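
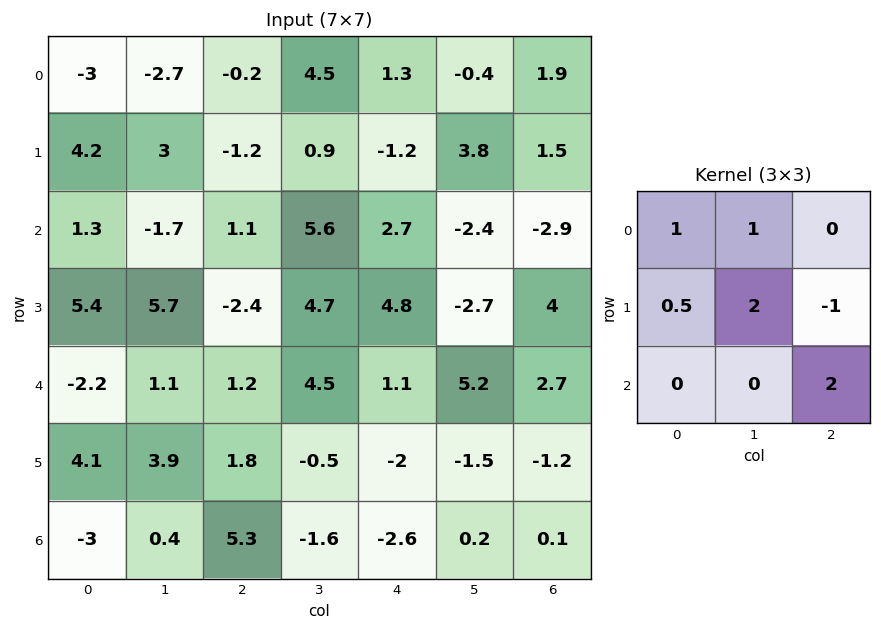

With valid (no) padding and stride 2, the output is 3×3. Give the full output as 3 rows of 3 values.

Output[0,0]: The receptive field on the input at this output position is [-3 -2.7 -0.2 / 4.2 3 -1.2 / 1.3 -1.7 1.1]. Elementwise product with the kernel and sum: -3·1 + -2.7·1 + 4.2·0.5 + 3·2 + -1.2·-1 + 1.1·2.

5.8 12.1 0.6
18.5 12.3 -1.3
17.55 2.4 3.7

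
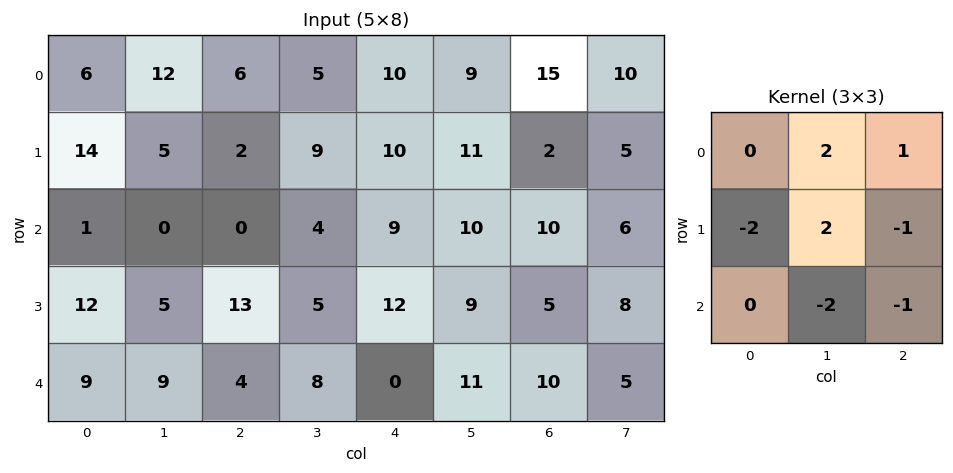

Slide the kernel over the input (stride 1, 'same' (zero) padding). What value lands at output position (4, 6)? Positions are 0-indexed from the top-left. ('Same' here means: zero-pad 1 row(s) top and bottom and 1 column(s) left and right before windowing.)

The receptive field on the zero-padded input at this output position is [9 5 8 / 11 10 5 / 0 0 0]. Elementwise product with the kernel and sum: 5·2 + 8·1 + 11·-2 + 10·2 + 5·-1 + 0·-2 + 0·-1.

11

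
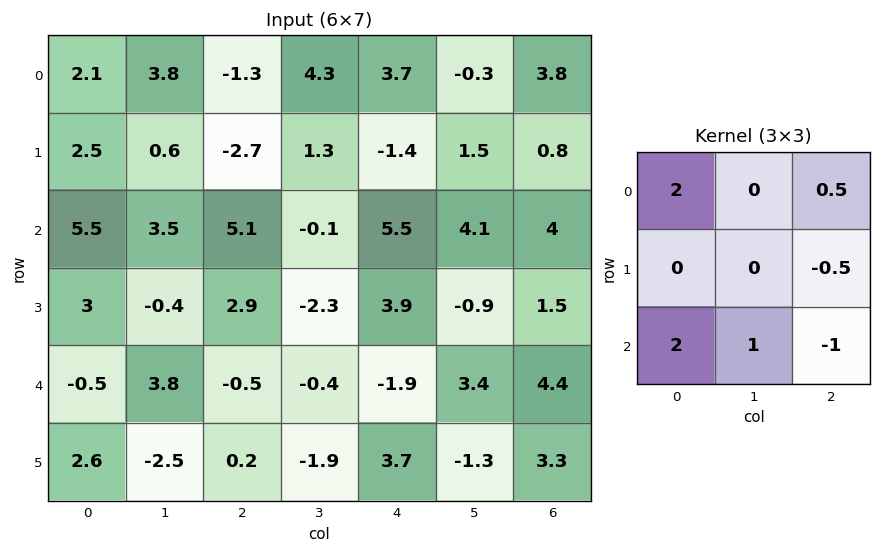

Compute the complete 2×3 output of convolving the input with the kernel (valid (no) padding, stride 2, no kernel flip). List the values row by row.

14.3 4.55 20
15.4 11.5 7.45

Output[0,0]: The receptive field on the input at this output position is [2.1 3.8 -1.3 / 2.5 0.6 -2.7 / 5.5 3.5 5.1]. Elementwise product with the kernel and sum: 2.1·2 + -1.3·0.5 + -2.7·-0.5 + 5.5·2 + 3.5·1 + 5.1·-1.
Output[0,1]: The receptive field on the input at this output position is [-1.3 4.3 3.7 / -2.7 1.3 -1.4 / 5.1 -0.1 5.5]. Elementwise product with the kernel and sum: -1.3·2 + 3.7·0.5 + -1.4·-0.5 + 5.1·2 + -0.1·1 + 5.5·-1.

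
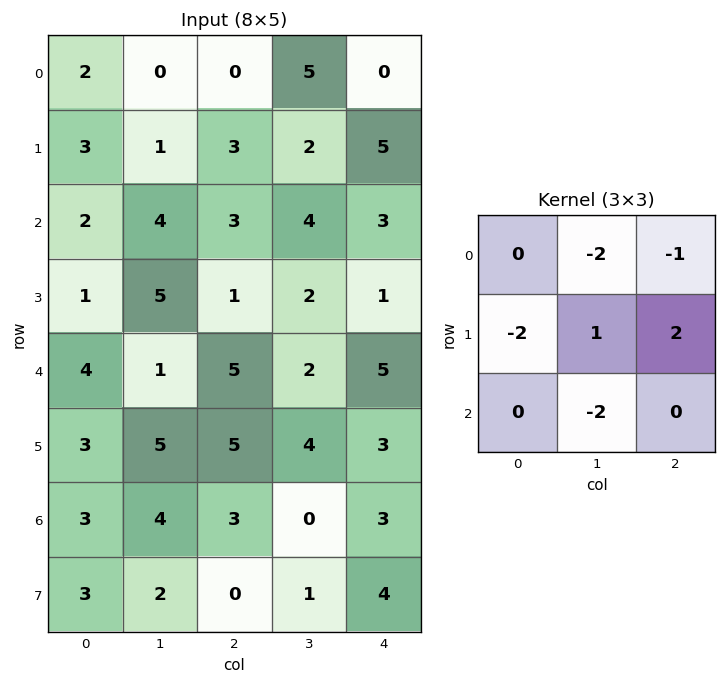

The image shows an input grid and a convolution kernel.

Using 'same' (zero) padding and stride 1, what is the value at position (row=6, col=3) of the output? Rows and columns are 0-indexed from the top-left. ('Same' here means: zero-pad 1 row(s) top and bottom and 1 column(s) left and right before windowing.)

-13

The receptive field on the zero-padded input at this output position is [5 4 3 / 3 0 3 / 0 1 4]. Elementwise product with the kernel and sum: 4·-2 + 3·-1 + 3·-2 + 0·1 + 3·2 + 1·-2.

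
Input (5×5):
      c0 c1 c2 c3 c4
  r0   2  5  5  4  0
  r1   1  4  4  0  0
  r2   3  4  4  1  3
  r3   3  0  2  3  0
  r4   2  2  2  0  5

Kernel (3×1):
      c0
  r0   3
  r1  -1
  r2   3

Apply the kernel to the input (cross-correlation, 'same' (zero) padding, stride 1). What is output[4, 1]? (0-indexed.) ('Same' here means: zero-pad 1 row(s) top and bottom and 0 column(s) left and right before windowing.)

-2

The receptive field on the zero-padded input at this output position is [0 / 2 / 0]. Elementwise product with the kernel and sum: 0·3 + 2·-1 + 0·3.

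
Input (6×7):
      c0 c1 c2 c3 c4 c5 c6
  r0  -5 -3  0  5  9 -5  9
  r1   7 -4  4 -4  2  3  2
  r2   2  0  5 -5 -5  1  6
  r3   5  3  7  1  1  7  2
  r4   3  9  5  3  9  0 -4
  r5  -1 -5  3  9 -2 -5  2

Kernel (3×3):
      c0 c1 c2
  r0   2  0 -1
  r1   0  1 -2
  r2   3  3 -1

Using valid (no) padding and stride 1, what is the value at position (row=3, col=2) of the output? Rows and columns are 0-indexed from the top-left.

The receptive field on the input at this output position is [7 1 1 / 5 3 9 / 3 9 -2]. Elementwise product with the kernel and sum: 7·2 + 1·-1 + 3·1 + 9·-2 + 3·3 + 9·3 + -2·-1.

36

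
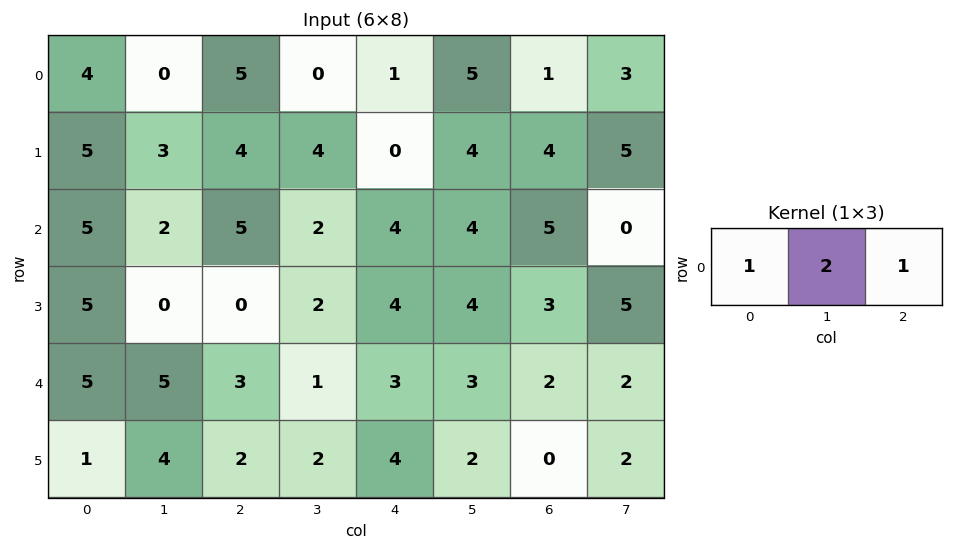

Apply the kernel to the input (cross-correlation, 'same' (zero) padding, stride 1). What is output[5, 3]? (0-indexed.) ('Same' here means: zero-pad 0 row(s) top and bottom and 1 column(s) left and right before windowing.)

The receptive field on the zero-padded input at this output position is [2 2 4]. Elementwise product with the kernel and sum: 2·1 + 2·2 + 4·1.

10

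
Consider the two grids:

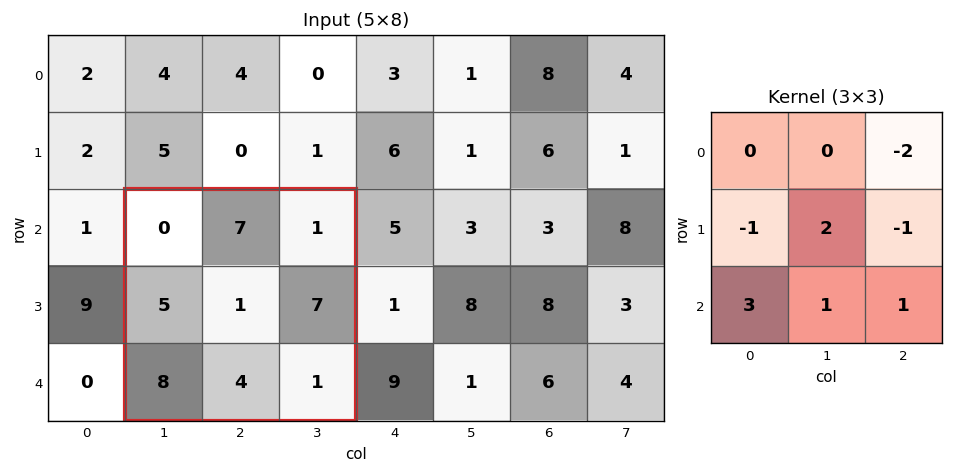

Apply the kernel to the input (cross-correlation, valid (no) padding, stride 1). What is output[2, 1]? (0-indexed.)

The receptive field on the input at this output position is [0 7 1 / 5 1 7 / 8 4 1]. Elementwise product with the kernel and sum: 1·-2 + 5·-1 + 1·2 + 7·-1 + 8·3 + 4·1 + 1·1.

17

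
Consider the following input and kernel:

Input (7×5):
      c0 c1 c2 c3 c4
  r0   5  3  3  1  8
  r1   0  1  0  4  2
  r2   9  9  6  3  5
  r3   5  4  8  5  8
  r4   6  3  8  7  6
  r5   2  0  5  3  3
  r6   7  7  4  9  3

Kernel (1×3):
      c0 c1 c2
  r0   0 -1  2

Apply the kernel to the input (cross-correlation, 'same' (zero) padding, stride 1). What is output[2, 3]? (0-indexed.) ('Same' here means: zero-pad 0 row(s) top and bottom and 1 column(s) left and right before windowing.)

The receptive field on the zero-padded input at this output position is [6 3 5]. Elementwise product with the kernel and sum: 3·-1 + 5·2.

7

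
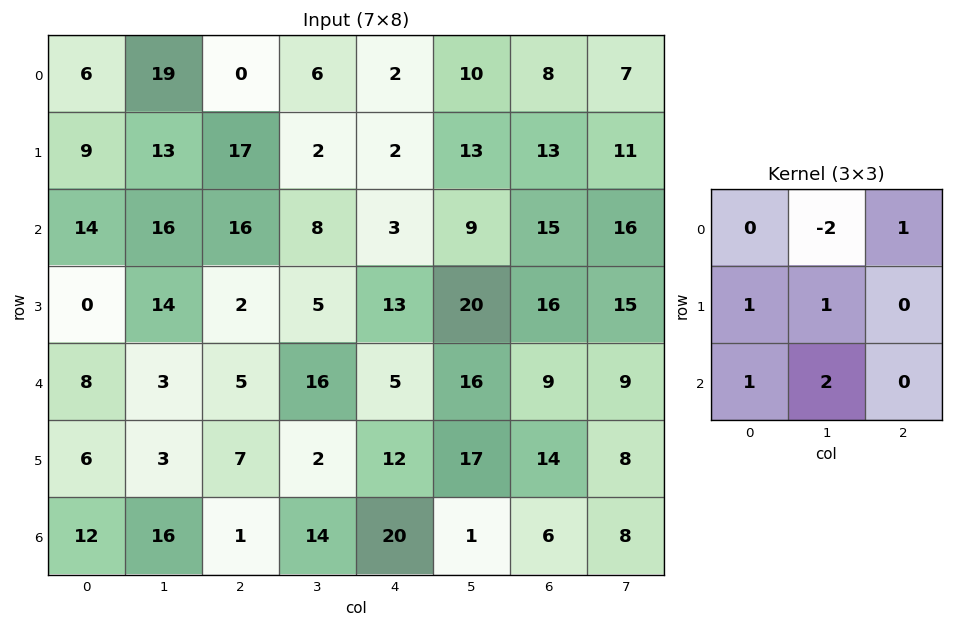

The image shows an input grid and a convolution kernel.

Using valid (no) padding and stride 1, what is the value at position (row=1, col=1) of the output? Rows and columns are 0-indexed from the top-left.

The receptive field on the input at this output position is [13 17 2 / 16 16 8 / 14 2 5]. Elementwise product with the kernel and sum: 17·-2 + 2·1 + 16·1 + 16·1 + 14·1 + 2·2.

18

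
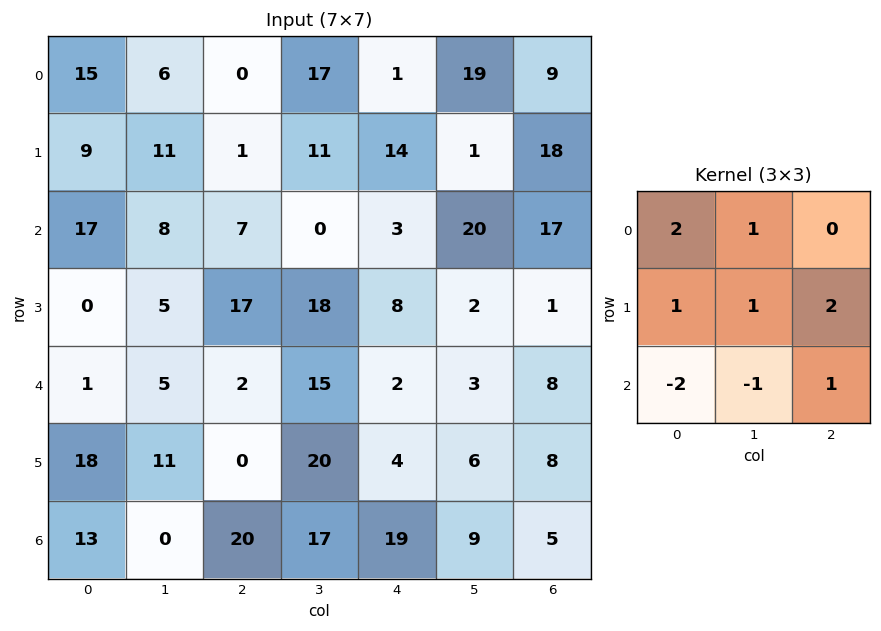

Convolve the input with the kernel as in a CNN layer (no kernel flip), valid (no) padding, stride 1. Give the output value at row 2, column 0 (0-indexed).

The receptive field on the input at this output position is [17 8 7 / 0 5 17 / 1 5 2]. Elementwise product with the kernel and sum: 17·2 + 8·1 + 0·1 + 5·1 + 17·2 + 1·-2 + 5·-1 + 2·1.

76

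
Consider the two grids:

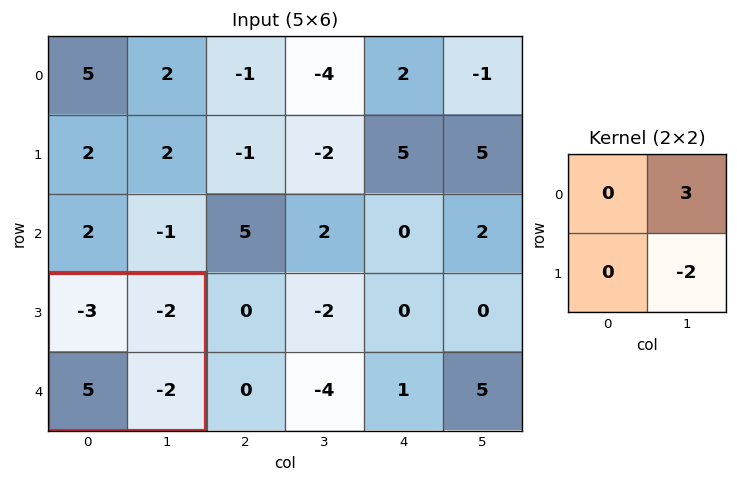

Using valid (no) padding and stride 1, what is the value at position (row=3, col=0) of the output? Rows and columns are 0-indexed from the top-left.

-2

The receptive field on the input at this output position is [-3 -2 / 5 -2]. Elementwise product with the kernel and sum: -2·3 + -2·-2.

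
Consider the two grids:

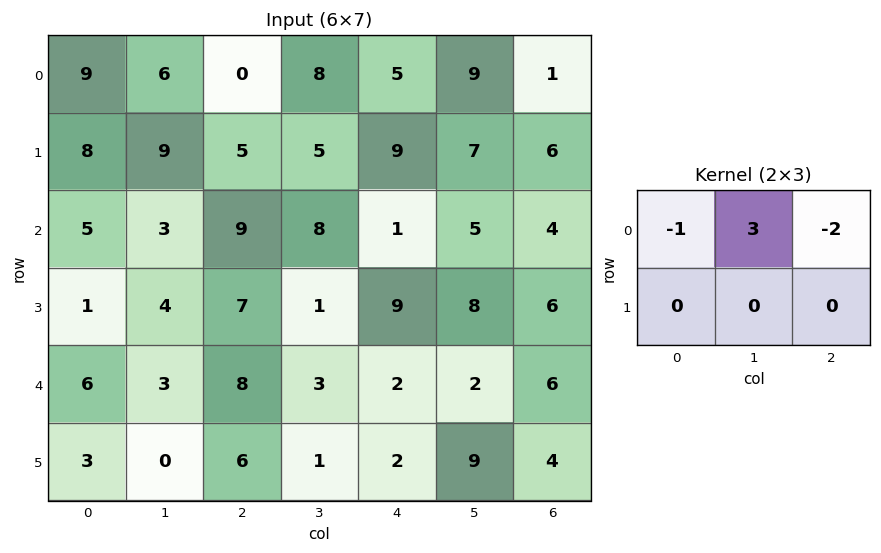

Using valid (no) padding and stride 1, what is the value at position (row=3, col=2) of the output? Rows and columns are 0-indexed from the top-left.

-22

The receptive field on the input at this output position is [7 1 9 / 8 3 2]. Elementwise product with the kernel and sum: 7·-1 + 1·3 + 9·-2.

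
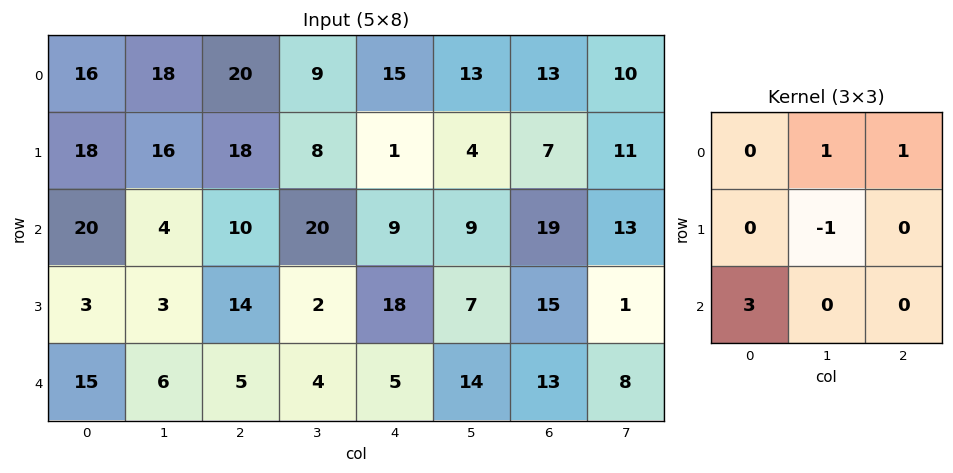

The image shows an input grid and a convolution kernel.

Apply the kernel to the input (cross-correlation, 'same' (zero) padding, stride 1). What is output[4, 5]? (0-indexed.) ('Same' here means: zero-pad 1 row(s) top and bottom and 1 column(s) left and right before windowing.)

8

The receptive field on the zero-padded input at this output position is [18 7 15 / 5 14 13 / 0 0 0]. Elementwise product with the kernel and sum: 7·1 + 15·1 + 14·-1 + 0·3.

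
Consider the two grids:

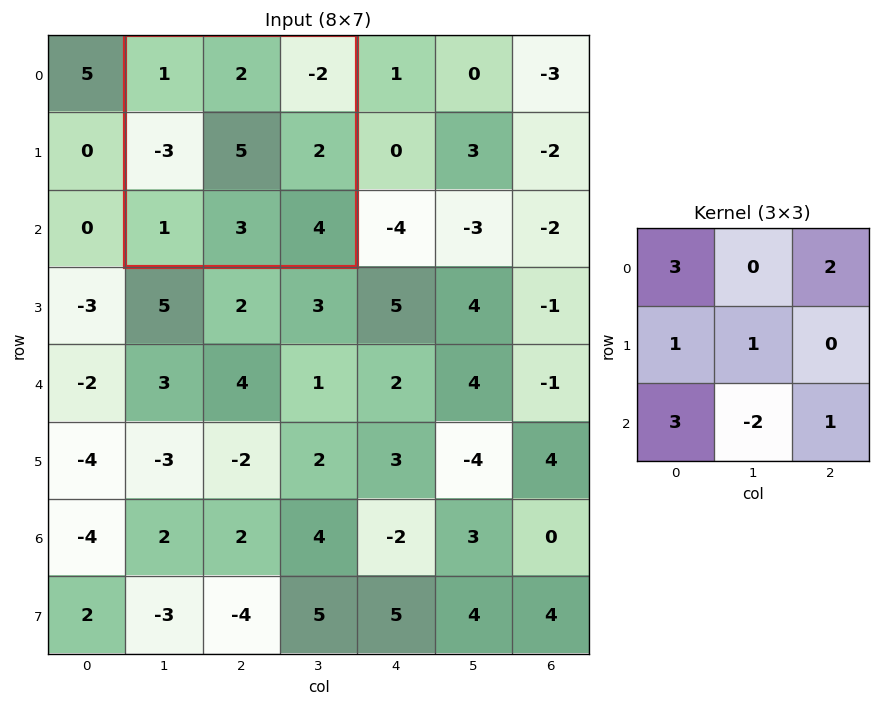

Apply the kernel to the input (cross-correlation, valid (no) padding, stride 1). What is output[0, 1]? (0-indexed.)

The receptive field on the input at this output position is [1 2 -2 / -3 5 2 / 1 3 4]. Elementwise product with the kernel and sum: 1·3 + -2·2 + -3·1 + 5·1 + 1·3 + 3·-2 + 4·1.

2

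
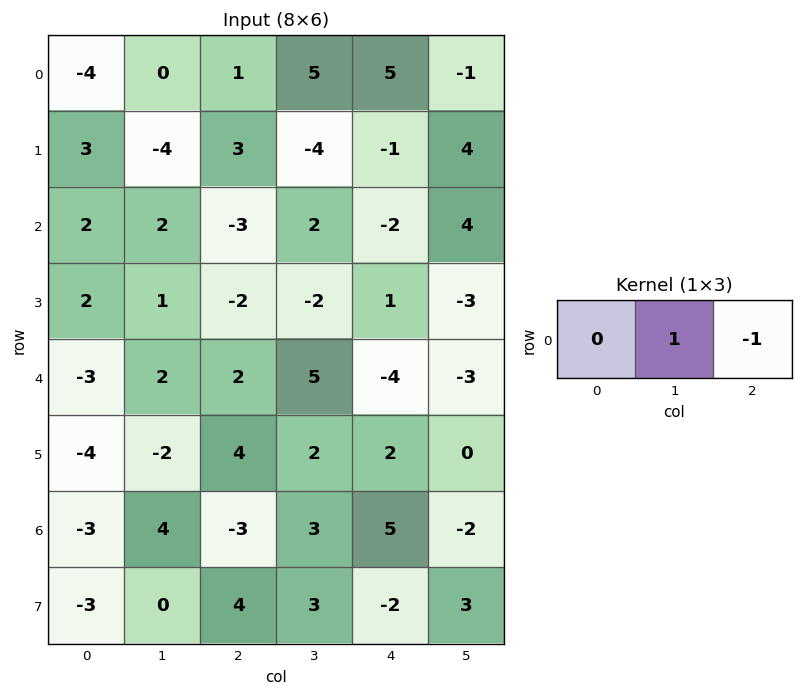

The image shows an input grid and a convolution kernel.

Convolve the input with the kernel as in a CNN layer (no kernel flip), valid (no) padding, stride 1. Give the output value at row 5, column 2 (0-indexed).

0

The receptive field on the input at this output position is [4 2 2]. Elementwise product with the kernel and sum: 2·1 + 2·-1.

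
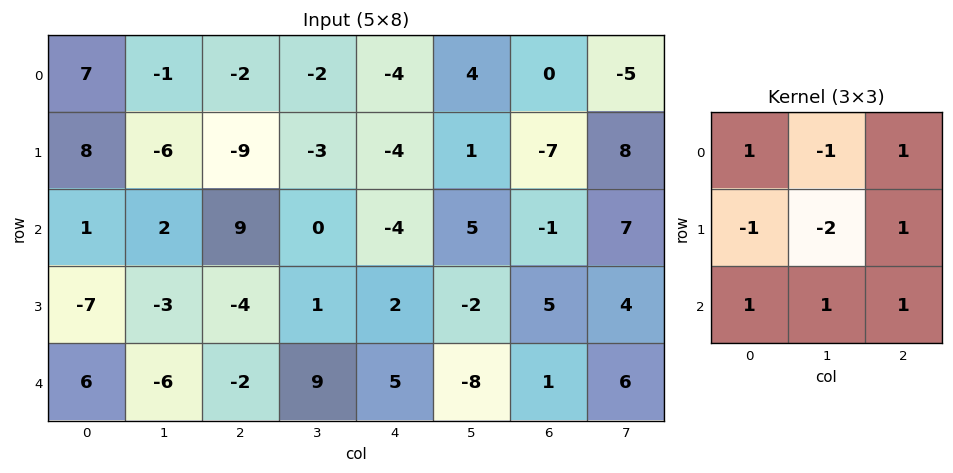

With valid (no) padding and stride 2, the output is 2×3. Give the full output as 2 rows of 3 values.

13 12 -13
15 21 -5

Output[0,0]: The receptive field on the input at this output position is [7 -1 -2 / 8 -6 -9 / 1 2 9]. Elementwise product with the kernel and sum: 7·1 + -1·-1 + -2·1 + 8·-1 + -6·-2 + -9·1 + 1·1 + 2·1 + 9·1.
Output[0,1]: The receptive field on the input at this output position is [-2 -2 -4 / -9 -3 -4 / 9 0 -4]. Elementwise product with the kernel and sum: -2·1 + -2·-1 + -4·1 + -9·-1 + -3·-2 + -4·1 + 9·1 + 0·1 + -4·1.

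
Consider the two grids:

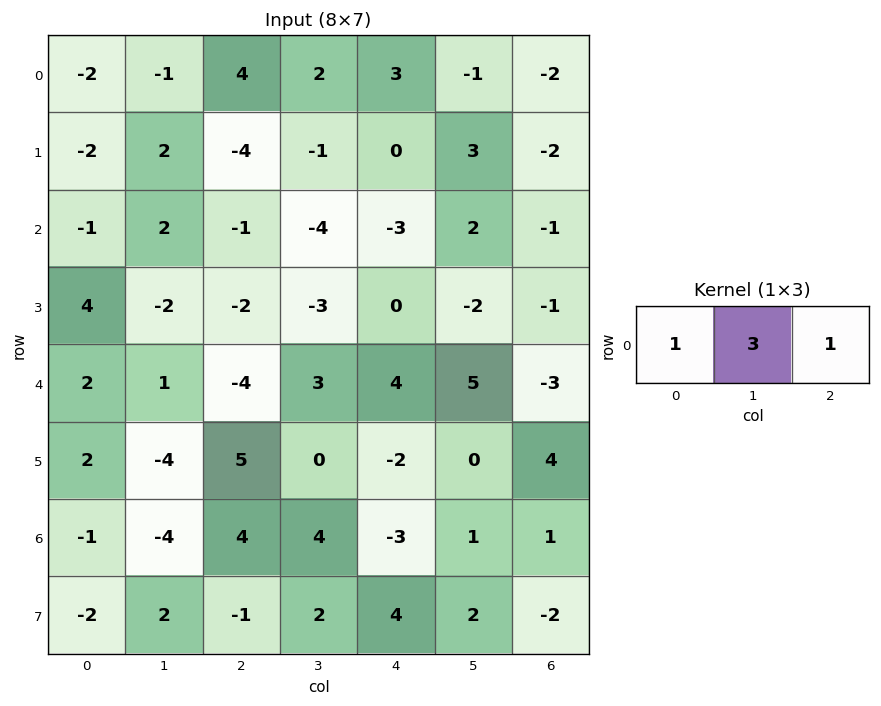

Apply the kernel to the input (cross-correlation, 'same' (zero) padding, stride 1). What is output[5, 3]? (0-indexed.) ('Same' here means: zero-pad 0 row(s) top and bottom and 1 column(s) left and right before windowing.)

3

The receptive field on the zero-padded input at this output position is [5 0 -2]. Elementwise product with the kernel and sum: 5·1 + 0·3 + -2·1.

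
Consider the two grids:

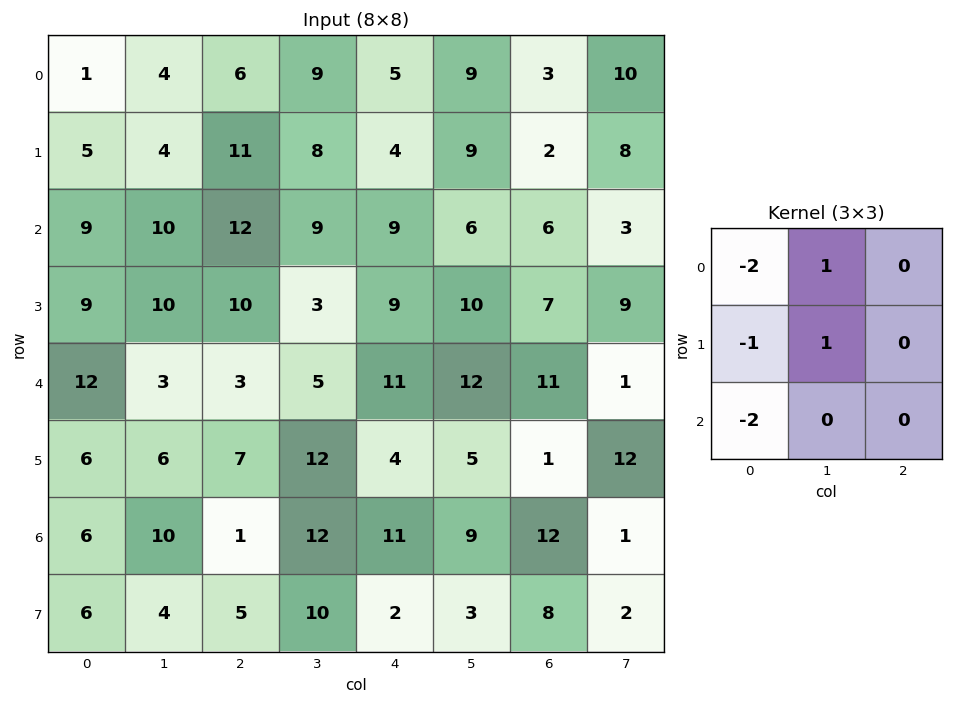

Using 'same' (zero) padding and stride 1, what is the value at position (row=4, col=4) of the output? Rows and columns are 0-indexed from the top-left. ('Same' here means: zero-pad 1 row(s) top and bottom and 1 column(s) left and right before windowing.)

-15

The receptive field on the zero-padded input at this output position is [3 9 10 / 5 11 12 / 12 4 5]. Elementwise product with the kernel and sum: 3·-2 + 9·1 + 5·-1 + 11·1 + 12·-2.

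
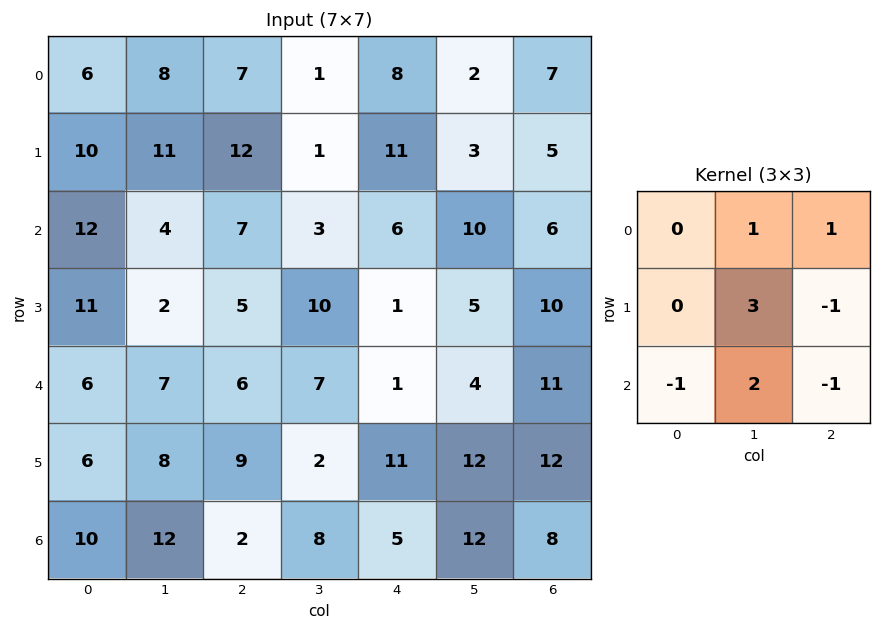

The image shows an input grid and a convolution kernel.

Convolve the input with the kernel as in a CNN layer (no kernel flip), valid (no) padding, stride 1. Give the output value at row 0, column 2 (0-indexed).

-6

The receptive field on the input at this output position is [7 1 8 / 12 1 11 / 7 3 6]. Elementwise product with the kernel and sum: 1·1 + 8·1 + 1·3 + 11·-1 + 7·-1 + 3·2 + 6·-1.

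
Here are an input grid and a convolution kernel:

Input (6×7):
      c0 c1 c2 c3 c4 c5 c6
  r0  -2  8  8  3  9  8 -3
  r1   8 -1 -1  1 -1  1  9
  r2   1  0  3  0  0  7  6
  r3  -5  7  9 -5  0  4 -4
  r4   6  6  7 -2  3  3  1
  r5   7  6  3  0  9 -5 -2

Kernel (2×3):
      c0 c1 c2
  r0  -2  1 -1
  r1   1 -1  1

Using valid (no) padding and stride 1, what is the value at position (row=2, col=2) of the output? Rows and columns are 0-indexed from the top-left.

The receptive field on the input at this output position is [3 0 0 / 9 -5 0]. Elementwise product with the kernel and sum: 3·-2 + 0·1 + 0·-1 + 9·1 + -5·-1 + 0·1.

8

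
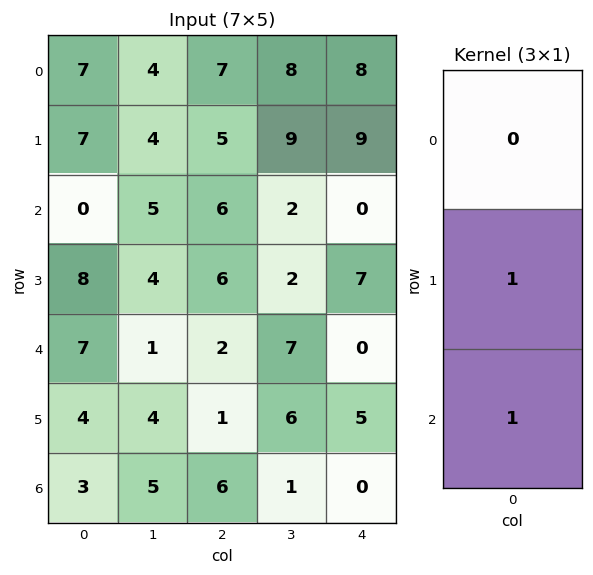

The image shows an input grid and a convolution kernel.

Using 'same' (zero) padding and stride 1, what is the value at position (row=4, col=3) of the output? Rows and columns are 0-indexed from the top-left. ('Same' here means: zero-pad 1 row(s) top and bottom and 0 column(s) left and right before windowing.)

13

The receptive field on the zero-padded input at this output position is [2 / 7 / 6]. Elementwise product with the kernel and sum: 7·1 + 6·1.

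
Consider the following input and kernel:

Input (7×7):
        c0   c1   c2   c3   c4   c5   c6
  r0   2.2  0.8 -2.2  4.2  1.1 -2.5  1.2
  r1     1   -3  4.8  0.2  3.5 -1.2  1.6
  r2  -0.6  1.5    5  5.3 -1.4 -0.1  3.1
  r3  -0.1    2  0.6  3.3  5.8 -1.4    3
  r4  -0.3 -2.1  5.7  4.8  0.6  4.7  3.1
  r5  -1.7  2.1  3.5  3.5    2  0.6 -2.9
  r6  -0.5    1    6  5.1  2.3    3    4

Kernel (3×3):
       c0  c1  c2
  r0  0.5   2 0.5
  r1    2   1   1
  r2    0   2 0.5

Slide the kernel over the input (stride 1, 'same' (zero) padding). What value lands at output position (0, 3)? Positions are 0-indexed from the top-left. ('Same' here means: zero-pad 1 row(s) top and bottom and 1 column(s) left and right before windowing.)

3.05

The receptive field on the zero-padded input at this output position is [0 0 0 / -2.2 4.2 1.1 / 4.8 0.2 3.5]. Elementwise product with the kernel and sum: 0·0.5 + 0·2 + 0·0.5 + -2.2·2 + 4.2·1 + 1.1·1 + 0.2·2 + 3.5·0.5.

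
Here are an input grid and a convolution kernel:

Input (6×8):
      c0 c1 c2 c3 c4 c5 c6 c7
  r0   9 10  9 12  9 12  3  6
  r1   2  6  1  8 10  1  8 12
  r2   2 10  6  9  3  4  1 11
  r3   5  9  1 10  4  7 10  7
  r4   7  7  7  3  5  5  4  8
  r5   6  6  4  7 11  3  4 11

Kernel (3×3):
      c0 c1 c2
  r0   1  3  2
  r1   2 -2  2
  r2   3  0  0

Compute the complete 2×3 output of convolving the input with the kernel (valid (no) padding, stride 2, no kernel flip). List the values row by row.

57 87 94
59 50 46

Output[0,0]: The receptive field on the input at this output position is [9 10 9 / 2 6 1 / 2 10 6]. Elementwise product with the kernel and sum: 9·1 + 10·3 + 9·2 + 2·2 + 6·-2 + 1·2 + 2·3.
Output[0,1]: The receptive field on the input at this output position is [9 12 9 / 1 8 10 / 6 9 3]. Elementwise product with the kernel and sum: 9·1 + 12·3 + 9·2 + 1·2 + 8·-2 + 10·2 + 6·3.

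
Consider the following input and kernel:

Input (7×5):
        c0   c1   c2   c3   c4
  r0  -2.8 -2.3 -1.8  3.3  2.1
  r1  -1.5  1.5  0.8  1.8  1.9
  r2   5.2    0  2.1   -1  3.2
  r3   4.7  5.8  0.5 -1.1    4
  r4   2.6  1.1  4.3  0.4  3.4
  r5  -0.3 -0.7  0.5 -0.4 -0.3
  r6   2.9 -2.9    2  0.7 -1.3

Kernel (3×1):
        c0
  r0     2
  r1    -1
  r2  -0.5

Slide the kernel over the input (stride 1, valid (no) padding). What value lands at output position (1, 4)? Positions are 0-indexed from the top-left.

The receptive field on the input at this output position is [1.9 / 3.2 / 4]. Elementwise product with the kernel and sum: 1.9·2 + 3.2·-1 + 4·-0.5.

-1.4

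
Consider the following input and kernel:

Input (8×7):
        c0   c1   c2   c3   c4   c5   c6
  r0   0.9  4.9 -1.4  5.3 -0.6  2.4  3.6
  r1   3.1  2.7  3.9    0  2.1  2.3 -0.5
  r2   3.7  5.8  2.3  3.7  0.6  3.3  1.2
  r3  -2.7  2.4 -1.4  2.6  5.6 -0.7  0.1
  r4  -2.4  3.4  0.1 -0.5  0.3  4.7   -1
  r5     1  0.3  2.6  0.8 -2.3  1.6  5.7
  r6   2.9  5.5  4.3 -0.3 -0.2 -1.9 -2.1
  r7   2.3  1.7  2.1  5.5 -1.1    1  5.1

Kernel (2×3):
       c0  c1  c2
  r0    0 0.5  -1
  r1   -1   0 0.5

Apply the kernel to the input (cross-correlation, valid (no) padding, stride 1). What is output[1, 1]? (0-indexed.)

The receptive field on the input at this output position is [2.7 3.9 0 / 5.8 2.3 3.7]. Elementwise product with the kernel and sum: 3.9·0.5 + 0·-1 + 5.8·-1 + 3.7·0.5.

-2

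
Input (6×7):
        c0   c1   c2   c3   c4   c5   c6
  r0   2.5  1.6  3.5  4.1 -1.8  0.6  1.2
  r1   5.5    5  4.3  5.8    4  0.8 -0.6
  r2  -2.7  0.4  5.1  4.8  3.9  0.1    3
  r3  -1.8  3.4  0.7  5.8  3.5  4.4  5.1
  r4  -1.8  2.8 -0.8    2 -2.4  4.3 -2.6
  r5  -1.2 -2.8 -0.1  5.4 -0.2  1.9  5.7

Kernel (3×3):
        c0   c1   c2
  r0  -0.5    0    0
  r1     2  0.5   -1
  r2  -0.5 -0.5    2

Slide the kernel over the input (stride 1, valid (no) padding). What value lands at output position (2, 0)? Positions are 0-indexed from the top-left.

-3.35

The receptive field on the input at this output position is [-2.7 0.4 5.1 / -1.8 3.4 0.7 / -1.8 2.8 -0.8]. Elementwise product with the kernel and sum: -2.7·-0.5 + -1.8·2 + 3.4·0.5 + 0.7·-1 + -1.8·-0.5 + 2.8·-0.5 + -0.8·2.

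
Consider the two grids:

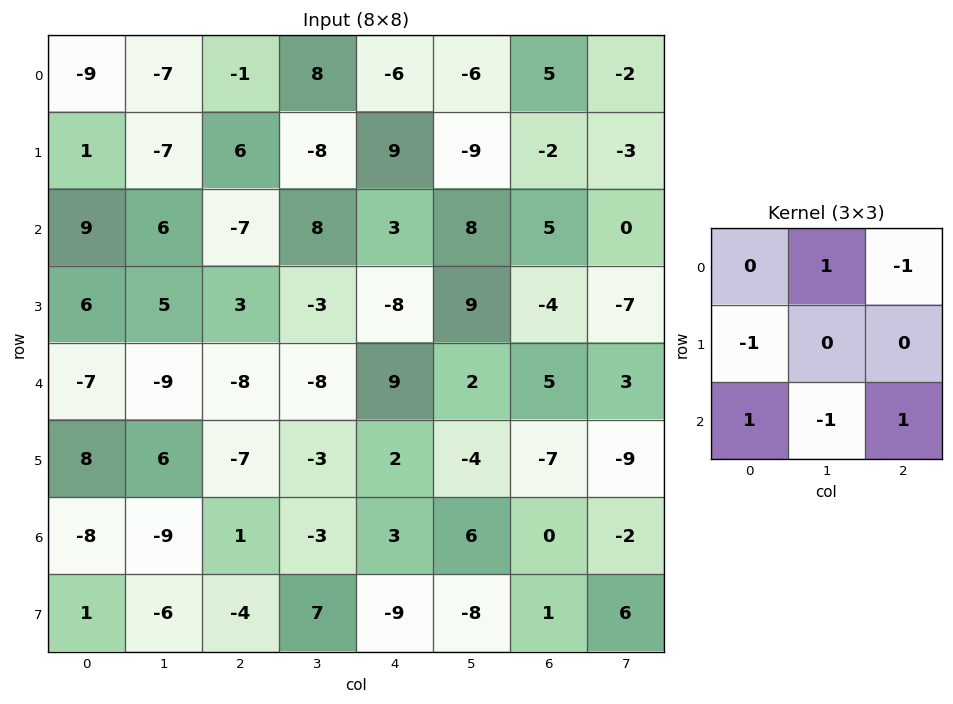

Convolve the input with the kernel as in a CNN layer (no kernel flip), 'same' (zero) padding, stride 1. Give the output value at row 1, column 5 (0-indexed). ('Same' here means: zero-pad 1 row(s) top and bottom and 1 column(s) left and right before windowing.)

-20

The receptive field on the zero-padded input at this output position is [-6 -6 5 / 9 -9 -2 / 3 8 5]. Elementwise product with the kernel and sum: -6·1 + 5·-1 + 9·-1 + 3·1 + 8·-1 + 5·1.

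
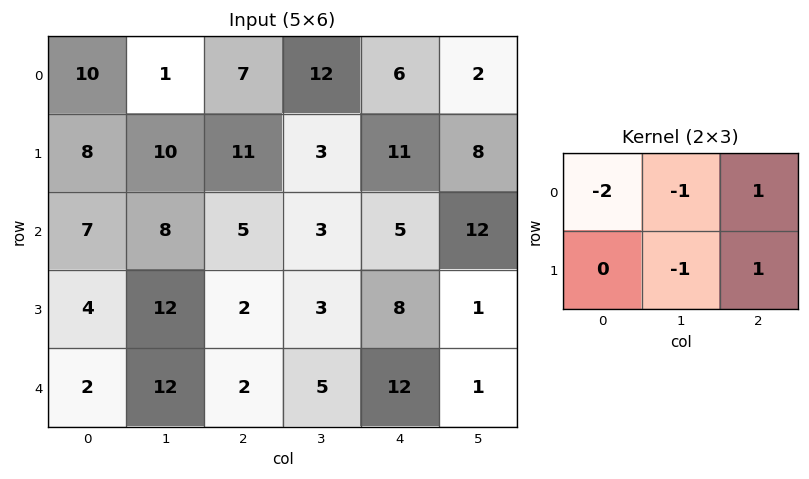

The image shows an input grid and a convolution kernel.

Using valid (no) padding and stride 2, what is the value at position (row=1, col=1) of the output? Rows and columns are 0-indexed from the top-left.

-3

The receptive field on the input at this output position is [5 3 5 / 2 3 8]. Elementwise product with the kernel and sum: 5·-2 + 3·-1 + 5·1 + 3·-1 + 8·1.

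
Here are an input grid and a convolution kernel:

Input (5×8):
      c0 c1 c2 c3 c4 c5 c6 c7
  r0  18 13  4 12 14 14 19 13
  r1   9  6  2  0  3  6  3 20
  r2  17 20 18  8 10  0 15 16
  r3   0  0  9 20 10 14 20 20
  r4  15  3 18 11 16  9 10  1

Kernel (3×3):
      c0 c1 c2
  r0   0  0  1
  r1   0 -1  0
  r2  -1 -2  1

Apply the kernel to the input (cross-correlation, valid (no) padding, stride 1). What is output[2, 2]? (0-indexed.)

The receptive field on the input at this output position is [18 8 10 / 9 20 10 / 18 11 16]. Elementwise product with the kernel and sum: 10·1 + 20·-1 + 18·-1 + 11·-2 + 16·1.

-34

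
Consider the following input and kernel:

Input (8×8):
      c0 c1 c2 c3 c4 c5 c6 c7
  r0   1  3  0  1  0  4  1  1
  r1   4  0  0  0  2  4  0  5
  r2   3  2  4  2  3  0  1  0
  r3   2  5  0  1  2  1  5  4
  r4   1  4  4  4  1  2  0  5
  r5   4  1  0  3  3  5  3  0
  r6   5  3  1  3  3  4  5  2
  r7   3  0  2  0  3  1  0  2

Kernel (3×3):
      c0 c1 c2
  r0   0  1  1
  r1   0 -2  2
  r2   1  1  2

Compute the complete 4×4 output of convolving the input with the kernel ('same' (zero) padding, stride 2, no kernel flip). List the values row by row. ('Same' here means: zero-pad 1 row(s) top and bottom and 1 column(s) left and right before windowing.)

8 2 18 14
14 3 5 17
19 8 21 27
4 9 15 2

Output[0,0]: The receptive field on the zero-padded input at this output position is [0 0 0 / 0 1 3 / 0 4 0]. Elementwise product with the kernel and sum: 0·1 + 0·1 + 1·-2 + 3·2 + 0·1 + 4·1 + 0·2.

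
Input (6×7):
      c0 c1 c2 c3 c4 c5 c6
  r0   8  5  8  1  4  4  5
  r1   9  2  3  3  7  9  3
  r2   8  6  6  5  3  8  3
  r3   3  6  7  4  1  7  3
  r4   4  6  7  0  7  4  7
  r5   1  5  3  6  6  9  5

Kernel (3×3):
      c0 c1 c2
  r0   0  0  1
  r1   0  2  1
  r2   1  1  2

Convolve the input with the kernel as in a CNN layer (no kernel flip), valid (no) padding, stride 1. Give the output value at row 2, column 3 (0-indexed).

32

The receptive field on the input at this output position is [5 3 8 / 4 1 7 / 0 7 4]. Elementwise product with the kernel and sum: 8·1 + 1·2 + 7·1 + 0·1 + 7·1 + 4·2.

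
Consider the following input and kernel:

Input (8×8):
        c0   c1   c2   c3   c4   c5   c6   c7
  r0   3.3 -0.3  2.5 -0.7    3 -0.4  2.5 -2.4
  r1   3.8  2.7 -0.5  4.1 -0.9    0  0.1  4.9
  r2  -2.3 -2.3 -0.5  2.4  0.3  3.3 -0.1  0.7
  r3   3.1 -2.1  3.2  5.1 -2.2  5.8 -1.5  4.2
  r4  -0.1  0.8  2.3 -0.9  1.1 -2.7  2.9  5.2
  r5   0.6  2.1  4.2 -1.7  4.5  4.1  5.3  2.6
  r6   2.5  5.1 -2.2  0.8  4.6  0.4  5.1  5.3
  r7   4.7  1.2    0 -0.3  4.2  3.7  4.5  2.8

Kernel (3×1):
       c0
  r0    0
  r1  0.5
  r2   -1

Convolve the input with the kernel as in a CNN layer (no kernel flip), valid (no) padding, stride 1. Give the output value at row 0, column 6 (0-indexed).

The receptive field on the input at this output position is [2.5 / 0.1 / -0.1]. Elementwise product with the kernel and sum: 0.1·0.5 + -0.1·-1.

0.15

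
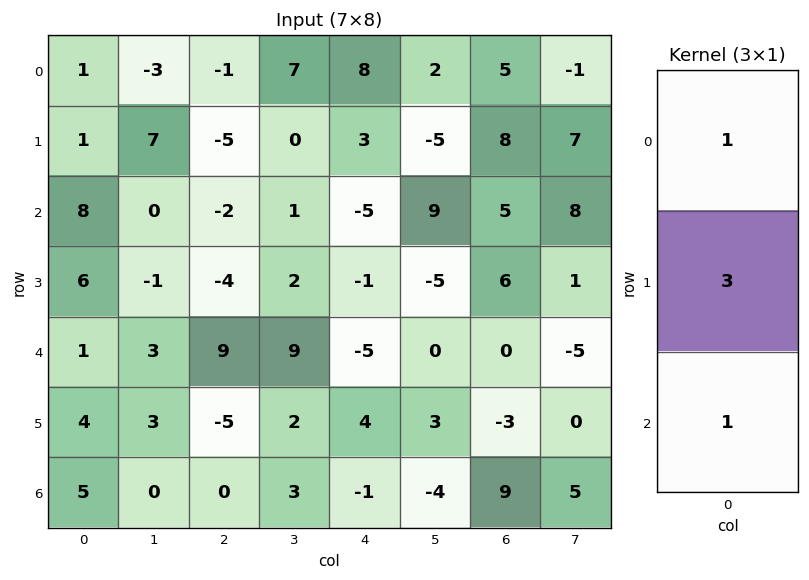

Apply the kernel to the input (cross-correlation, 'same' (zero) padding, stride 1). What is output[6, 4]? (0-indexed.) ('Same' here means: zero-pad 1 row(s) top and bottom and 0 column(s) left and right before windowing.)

1

The receptive field on the zero-padded input at this output position is [4 / -1 / 0]. Elementwise product with the kernel and sum: 4·1 + -1·3 + 0·1.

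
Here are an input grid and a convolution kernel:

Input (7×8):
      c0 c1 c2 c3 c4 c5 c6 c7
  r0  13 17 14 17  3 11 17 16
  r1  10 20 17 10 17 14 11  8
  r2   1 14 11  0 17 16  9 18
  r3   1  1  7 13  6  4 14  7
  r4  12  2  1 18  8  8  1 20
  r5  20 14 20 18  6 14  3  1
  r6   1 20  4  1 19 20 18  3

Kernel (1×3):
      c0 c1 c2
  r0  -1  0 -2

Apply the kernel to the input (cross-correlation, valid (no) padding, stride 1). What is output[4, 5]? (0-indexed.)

The receptive field on the input at this output position is [8 1 20]. Elementwise product with the kernel and sum: 8·-1 + 20·-2.

-48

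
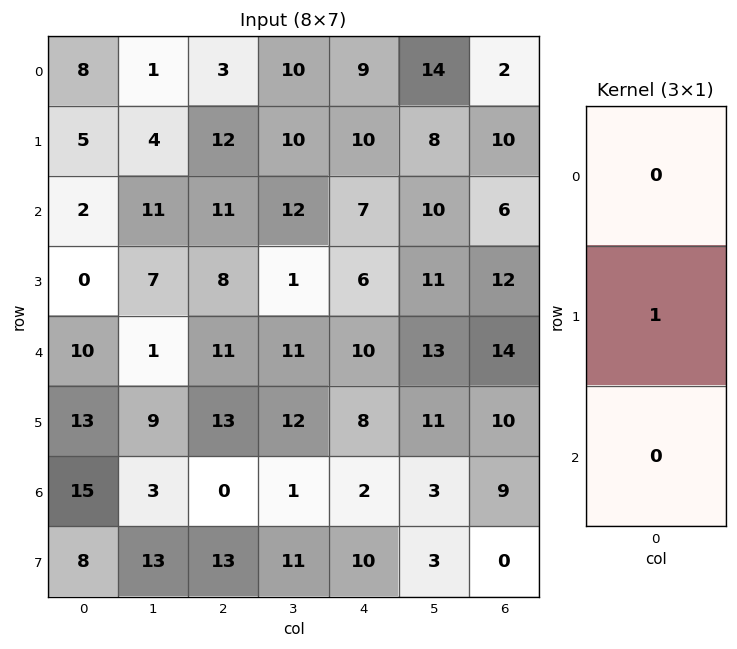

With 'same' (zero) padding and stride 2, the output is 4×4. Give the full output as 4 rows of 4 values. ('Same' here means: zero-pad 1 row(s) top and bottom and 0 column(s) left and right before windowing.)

Output[0,0]: The receptive field on the zero-padded input at this output position is [0 / 8 / 5]. Elementwise product with the kernel and sum: 8·1.
Output[0,1]: The receptive field on the zero-padded input at this output position is [0 / 3 / 12]. Elementwise product with the kernel and sum: 3·1.

8 3 9 2
2 11 7 6
10 11 10 14
15 0 2 9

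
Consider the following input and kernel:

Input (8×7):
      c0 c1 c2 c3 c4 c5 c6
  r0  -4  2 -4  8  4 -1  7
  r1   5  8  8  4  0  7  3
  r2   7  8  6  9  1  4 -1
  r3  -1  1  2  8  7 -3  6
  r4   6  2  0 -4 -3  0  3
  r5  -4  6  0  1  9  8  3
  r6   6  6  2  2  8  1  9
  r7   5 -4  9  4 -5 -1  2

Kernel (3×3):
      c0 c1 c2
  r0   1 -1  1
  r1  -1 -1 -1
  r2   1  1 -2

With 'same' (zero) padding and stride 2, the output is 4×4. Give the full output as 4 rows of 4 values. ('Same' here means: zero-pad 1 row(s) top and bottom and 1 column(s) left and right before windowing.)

-9 2 -21 4
-15 -32 18 4
-22 13 -1 -1
11 -6 -10 -4

Output[0,0]: The receptive field on the zero-padded input at this output position is [0 0 0 / 0 -4 2 / 0 5 8]. Elementwise product with the kernel and sum: 0·1 + 0·-1 + 0·1 + 0·-1 + -4·-1 + 2·-1 + 0·1 + 5·1 + 8·-2.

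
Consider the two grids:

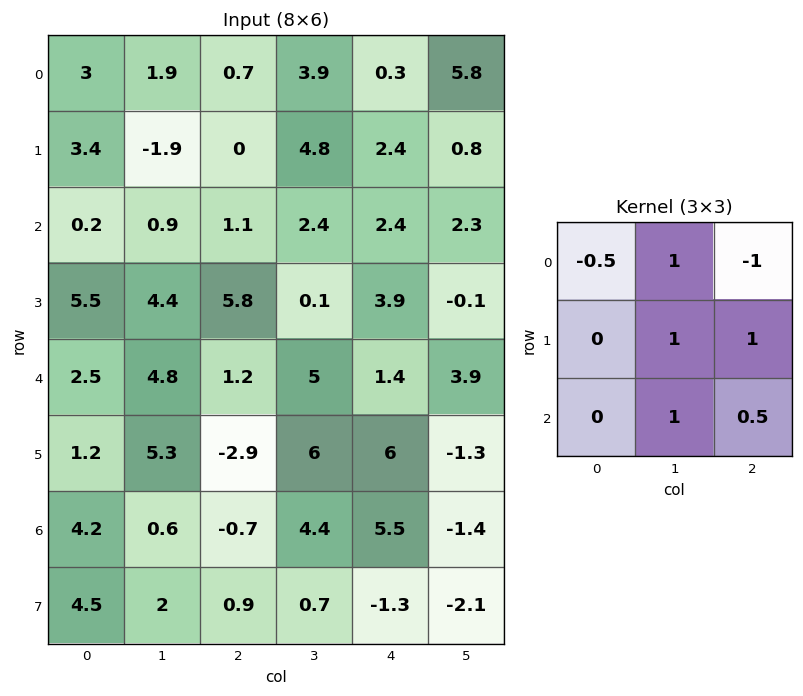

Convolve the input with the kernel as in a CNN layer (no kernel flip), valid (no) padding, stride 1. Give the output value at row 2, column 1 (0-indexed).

7.85

The receptive field on the input at this output position is [0.9 1.1 2.4 / 4.4 5.8 0.1 / 4.8 1.2 5]. Elementwise product with the kernel and sum: 0.9·-0.5 + 1.1·1 + 2.4·-1 + 5.8·1 + 0.1·1 + 1.2·1 + 5·0.5.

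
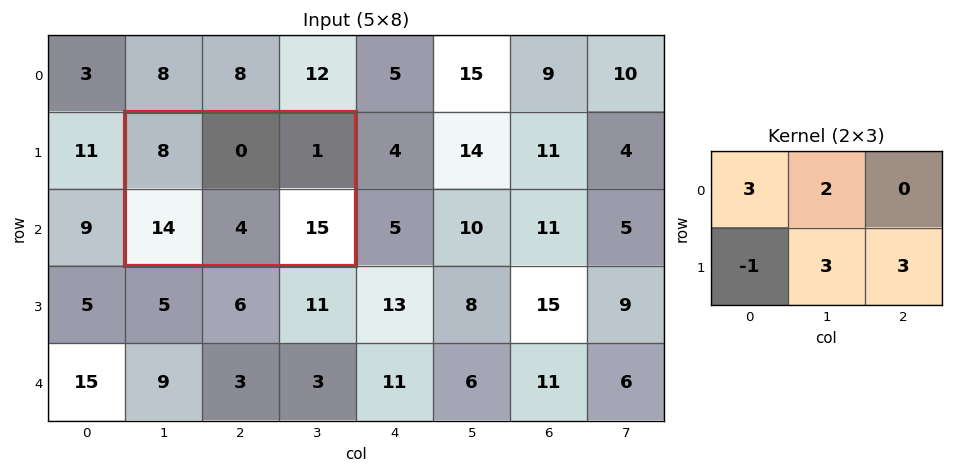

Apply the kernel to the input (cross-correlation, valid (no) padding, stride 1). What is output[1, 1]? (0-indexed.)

The receptive field on the input at this output position is [8 0 1 / 14 4 15]. Elementwise product with the kernel and sum: 8·3 + 0·2 + 14·-1 + 4·3 + 15·3.

67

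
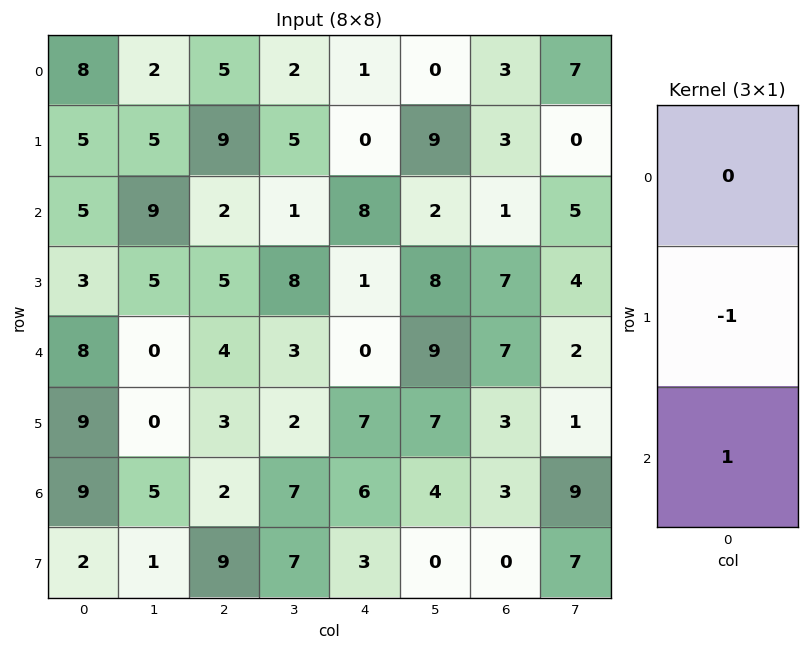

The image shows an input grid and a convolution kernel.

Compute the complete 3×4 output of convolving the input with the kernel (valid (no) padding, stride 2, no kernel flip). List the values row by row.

Output[0,0]: The receptive field on the input at this output position is [8 / 5 / 5]. Elementwise product with the kernel and sum: 5·-1 + 5·1.

0 -7 8 -2
5 -1 -1 0
0 -1 -1 0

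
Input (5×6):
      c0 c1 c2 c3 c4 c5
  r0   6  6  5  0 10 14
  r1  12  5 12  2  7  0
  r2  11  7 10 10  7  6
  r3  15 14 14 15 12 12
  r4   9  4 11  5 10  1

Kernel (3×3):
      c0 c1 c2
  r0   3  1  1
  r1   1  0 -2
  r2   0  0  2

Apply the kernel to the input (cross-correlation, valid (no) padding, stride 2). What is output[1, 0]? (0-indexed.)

The receptive field on the input at this output position is [11 7 10 / 15 14 14 / 9 4 11]. Elementwise product with the kernel and sum: 11·3 + 7·1 + 10·1 + 15·1 + 14·-2 + 11·2.

59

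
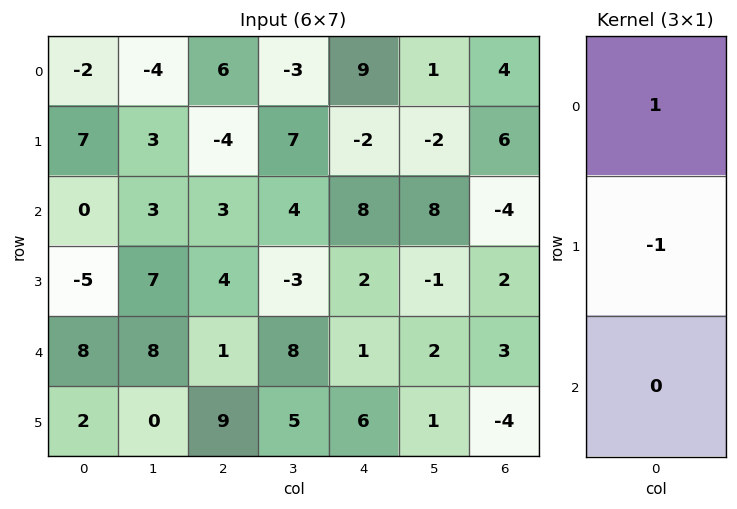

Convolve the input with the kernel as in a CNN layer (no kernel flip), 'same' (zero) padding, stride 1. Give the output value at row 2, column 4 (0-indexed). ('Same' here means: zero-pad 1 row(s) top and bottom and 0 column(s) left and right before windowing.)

The receptive field on the zero-padded input at this output position is [-2 / 8 / 2]. Elementwise product with the kernel and sum: -2·1 + 8·-1.

-10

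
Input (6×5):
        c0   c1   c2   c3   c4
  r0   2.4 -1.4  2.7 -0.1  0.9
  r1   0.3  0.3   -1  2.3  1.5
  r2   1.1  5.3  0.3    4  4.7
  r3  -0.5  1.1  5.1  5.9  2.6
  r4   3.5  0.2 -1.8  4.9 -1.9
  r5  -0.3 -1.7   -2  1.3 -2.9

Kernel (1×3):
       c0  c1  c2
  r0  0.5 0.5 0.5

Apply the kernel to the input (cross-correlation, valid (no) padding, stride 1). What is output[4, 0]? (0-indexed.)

0.95

The receptive field on the input at this output position is [3.5 0.2 -1.8]. Elementwise product with the kernel and sum: 3.5·0.5 + 0.2·0.5 + -1.8·0.5.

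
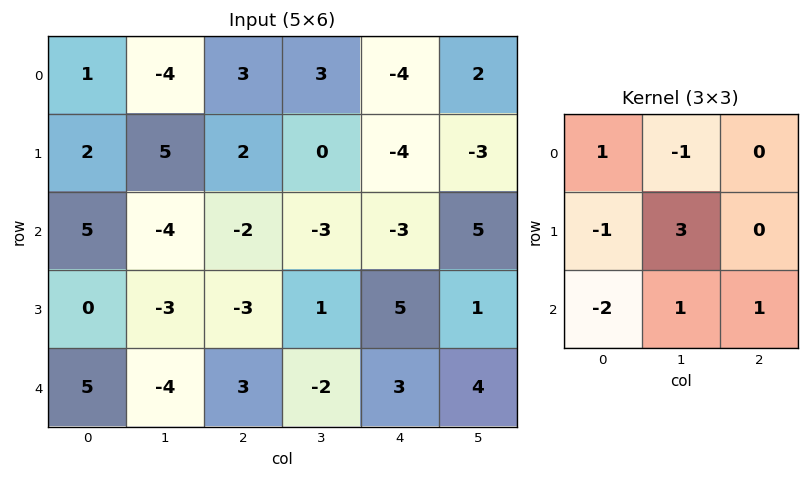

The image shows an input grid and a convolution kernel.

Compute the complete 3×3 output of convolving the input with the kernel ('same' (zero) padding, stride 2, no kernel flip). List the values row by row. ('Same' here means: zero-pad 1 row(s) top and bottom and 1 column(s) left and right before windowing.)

10 5 -22
10 5 2
15 13 7

Output[0,0]: The receptive field on the zero-padded input at this output position is [0 0 0 / 0 1 -4 / 0 2 5]. Elementwise product with the kernel and sum: 0·1 + 0·-1 + 0·-1 + 1·3 + 0·-2 + 2·1 + 5·1.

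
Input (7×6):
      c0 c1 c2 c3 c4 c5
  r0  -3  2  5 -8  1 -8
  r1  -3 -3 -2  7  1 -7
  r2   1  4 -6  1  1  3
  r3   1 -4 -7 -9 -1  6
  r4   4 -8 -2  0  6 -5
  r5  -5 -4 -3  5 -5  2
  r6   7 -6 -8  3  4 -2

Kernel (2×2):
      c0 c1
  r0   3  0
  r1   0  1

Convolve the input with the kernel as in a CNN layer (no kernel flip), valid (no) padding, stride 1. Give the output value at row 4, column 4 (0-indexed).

The receptive field on the input at this output position is [6 -5 / -5 2]. Elementwise product with the kernel and sum: 6·3 + 2·1.

20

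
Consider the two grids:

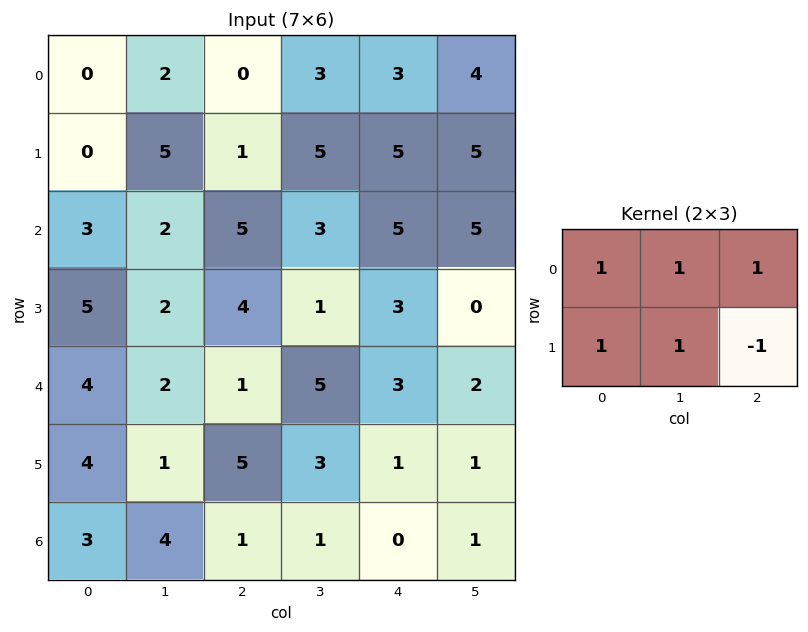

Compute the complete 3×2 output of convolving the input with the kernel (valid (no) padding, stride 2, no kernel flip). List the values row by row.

6 7
13 15
7 16

Output[0,0]: The receptive field on the input at this output position is [0 2 0 / 0 5 1]. Elementwise product with the kernel and sum: 0·1 + 2·1 + 0·1 + 0·1 + 5·1 + 1·-1.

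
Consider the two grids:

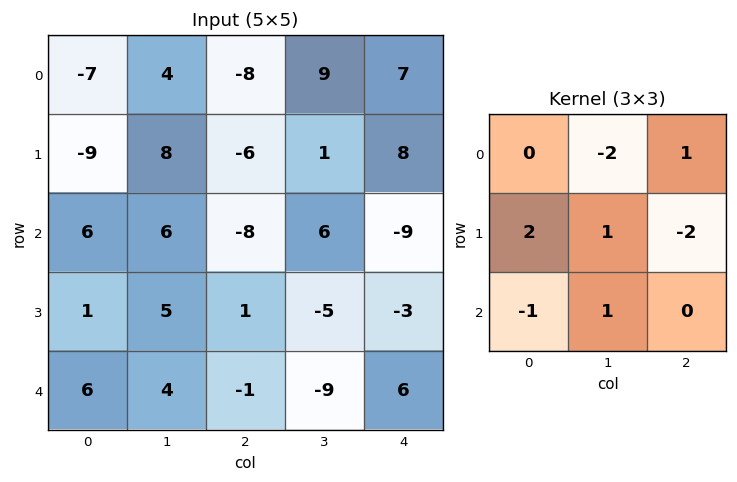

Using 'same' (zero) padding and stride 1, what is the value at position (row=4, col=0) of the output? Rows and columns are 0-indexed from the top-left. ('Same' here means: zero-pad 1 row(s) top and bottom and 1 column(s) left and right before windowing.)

1

The receptive field on the zero-padded input at this output position is [0 1 5 / 0 6 4 / 0 0 0]. Elementwise product with the kernel and sum: 1·-2 + 5·1 + 0·2 + 6·1 + 4·-2 + 0·-1 + 0·1.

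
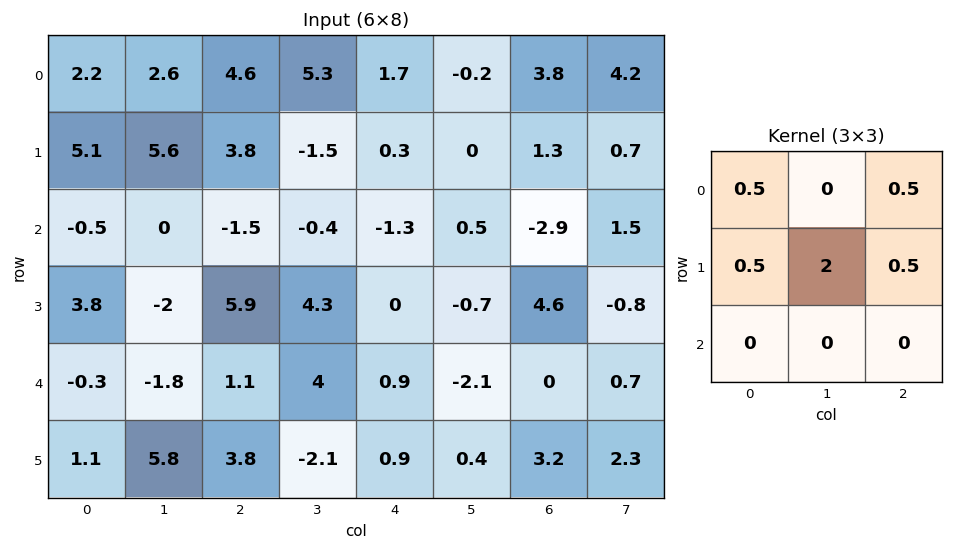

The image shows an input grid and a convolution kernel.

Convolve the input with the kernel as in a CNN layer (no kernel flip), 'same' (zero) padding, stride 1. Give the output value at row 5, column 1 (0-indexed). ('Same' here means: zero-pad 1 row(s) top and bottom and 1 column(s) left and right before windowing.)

14.45

The receptive field on the zero-padded input at this output position is [-0.3 -1.8 1.1 / 1.1 5.8 3.8 / 0 0 0]. Elementwise product with the kernel and sum: -0.3·0.5 + 1.1·0.5 + 1.1·0.5 + 5.8·2 + 3.8·0.5.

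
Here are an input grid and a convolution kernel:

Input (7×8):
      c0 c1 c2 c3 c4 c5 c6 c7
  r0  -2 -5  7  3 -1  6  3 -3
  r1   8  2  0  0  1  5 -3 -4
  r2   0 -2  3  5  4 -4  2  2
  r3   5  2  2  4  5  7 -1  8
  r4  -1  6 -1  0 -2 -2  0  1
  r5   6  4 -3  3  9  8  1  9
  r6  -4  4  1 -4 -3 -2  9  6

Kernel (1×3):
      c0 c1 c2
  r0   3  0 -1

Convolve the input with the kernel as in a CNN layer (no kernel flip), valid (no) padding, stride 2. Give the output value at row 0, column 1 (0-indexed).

22

The receptive field on the input at this output position is [7 3 -1]. Elementwise product with the kernel and sum: 7·3 + -1·-1.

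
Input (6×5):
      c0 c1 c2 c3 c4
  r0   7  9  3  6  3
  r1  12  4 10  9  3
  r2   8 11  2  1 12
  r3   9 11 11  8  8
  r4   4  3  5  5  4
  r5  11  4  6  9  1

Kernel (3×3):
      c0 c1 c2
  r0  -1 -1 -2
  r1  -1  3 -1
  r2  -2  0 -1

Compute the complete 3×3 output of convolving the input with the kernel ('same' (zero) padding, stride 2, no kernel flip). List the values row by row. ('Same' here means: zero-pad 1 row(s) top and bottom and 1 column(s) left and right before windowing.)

Output[0,0]: The receptive field on the zero-padded input at this output position is [0 0 0 / 0 7 9 / 0 12 4]. Elementwise product with the kernel and sum: 0·-1 + 0·-1 + 0·-2 + 0·-1 + 7·3 + 9·-1 + 0·-2 + 4·-1.

8 -23 -15
-18 -68 7
-26 -48 -27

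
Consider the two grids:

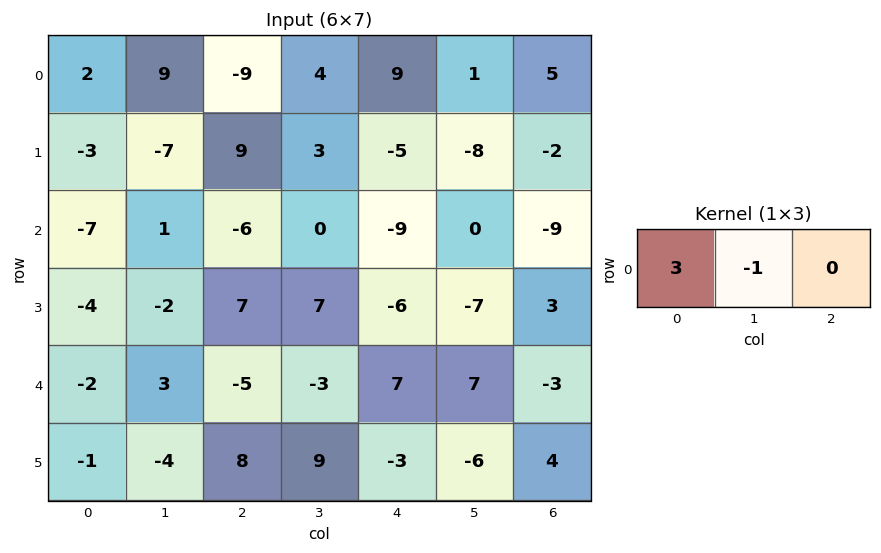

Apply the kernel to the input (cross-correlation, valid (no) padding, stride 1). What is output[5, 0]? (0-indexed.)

The receptive field on the input at this output position is [-1 -4 8]. Elementwise product with the kernel and sum: -1·3 + -4·-1.

1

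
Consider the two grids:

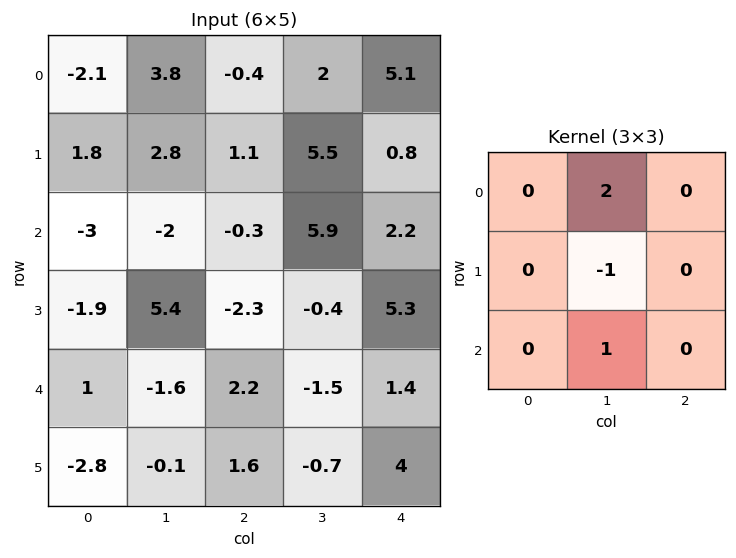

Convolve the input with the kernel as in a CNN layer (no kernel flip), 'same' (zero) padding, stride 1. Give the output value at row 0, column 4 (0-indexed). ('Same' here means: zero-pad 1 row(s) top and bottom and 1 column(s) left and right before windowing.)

The receptive field on the zero-padded input at this output position is [0 0 0 / 2 5.1 0 / 5.5 0.8 0]. Elementwise product with the kernel and sum: 0·2 + 5.1·-1 + 0.8·1.

-4.3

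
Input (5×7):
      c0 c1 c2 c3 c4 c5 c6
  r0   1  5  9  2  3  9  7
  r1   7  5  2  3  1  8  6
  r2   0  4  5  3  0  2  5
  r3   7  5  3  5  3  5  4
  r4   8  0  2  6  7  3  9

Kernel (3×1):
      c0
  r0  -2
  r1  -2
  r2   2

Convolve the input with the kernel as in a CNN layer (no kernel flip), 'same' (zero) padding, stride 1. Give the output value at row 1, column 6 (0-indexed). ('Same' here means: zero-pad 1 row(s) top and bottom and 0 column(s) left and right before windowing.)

-16

The receptive field on the zero-padded input at this output position is [7 / 6 / 5]. Elementwise product with the kernel and sum: 7·-2 + 6·-2 + 5·2.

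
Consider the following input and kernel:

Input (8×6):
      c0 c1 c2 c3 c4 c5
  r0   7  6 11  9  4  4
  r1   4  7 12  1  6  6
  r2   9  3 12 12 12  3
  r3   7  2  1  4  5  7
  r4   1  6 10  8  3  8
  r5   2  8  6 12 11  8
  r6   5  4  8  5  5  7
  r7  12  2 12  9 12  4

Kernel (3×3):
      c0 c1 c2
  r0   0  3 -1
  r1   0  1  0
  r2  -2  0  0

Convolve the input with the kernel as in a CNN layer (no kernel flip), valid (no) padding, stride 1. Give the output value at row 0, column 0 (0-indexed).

-4

The receptive field on the input at this output position is [7 6 11 / 4 7 12 / 9 3 12]. Elementwise product with the kernel and sum: 6·3 + 11·-1 + 7·1 + 9·-2.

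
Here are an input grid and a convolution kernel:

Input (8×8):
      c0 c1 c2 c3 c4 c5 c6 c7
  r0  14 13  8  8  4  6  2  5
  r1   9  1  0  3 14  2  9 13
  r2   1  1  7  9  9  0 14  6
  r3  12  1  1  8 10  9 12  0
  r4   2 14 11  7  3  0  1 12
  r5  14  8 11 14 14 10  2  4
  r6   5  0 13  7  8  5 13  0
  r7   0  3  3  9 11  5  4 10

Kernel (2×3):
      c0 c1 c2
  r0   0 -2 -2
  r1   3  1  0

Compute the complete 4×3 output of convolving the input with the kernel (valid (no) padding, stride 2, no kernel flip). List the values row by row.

Output[0,0]: The receptive field on the input at this output position is [14 13 8 / 9 1 0]. Elementwise product with the kernel and sum: 13·-2 + 8·-2 + 9·3 + 1·1.

-14 -21 28
21 -25 11
0 27 50
-23 -12 2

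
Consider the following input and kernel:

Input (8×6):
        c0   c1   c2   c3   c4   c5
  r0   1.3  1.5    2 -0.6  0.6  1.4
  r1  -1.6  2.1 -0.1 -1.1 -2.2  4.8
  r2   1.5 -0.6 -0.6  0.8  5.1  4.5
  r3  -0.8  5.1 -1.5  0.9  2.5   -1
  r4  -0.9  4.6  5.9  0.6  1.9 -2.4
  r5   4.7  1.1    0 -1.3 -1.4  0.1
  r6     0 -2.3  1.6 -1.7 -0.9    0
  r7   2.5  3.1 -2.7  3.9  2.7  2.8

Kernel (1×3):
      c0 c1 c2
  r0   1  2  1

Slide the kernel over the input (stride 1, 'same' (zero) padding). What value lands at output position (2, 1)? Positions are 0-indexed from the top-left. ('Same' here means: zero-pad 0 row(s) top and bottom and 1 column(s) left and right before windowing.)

The receptive field on the zero-padded input at this output position is [1.5 -0.6 -0.6]. Elementwise product with the kernel and sum: 1.5·1 + -0.6·2 + -0.6·1.

-0.3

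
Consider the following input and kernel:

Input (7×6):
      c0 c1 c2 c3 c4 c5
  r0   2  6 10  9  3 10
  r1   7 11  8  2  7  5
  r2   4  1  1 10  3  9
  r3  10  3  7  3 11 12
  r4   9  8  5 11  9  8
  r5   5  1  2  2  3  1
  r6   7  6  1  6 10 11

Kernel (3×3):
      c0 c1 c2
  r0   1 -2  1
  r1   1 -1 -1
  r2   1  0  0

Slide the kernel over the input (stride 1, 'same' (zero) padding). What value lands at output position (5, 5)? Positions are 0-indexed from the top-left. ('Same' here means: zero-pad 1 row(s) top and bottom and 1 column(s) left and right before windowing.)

The receptive field on the zero-padded input at this output position is [9 8 0 / 3 1 0 / 10 11 0]. Elementwise product with the kernel and sum: 9·1 + 8·-2 + 0·1 + 3·1 + 1·-1 + 0·-1 + 10·1.

5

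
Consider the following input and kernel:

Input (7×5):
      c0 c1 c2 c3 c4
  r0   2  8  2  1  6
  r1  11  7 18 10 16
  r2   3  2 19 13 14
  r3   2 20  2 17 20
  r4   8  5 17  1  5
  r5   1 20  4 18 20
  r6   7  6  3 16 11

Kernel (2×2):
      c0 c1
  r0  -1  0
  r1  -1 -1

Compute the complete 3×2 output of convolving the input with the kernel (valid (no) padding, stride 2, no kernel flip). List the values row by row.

Output[0,0]: The receptive field on the input at this output position is [2 8 / 11 7]. Elementwise product with the kernel and sum: 2·-1 + 11·-1 + 7·-1.
Output[0,1]: The receptive field on the input at this output position is [2 1 / 18 10]. Elementwise product with the kernel and sum: 2·-1 + 18·-1 + 10·-1.

-20 -30
-25 -38
-29 -39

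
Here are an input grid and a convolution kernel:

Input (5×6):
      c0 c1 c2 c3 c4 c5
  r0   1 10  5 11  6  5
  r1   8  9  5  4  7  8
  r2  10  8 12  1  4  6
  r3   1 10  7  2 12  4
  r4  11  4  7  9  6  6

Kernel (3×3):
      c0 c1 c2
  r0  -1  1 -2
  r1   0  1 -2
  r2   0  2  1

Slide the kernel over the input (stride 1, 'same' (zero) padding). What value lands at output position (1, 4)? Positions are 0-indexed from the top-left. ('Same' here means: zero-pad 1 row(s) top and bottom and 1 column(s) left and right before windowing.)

-10

The receptive field on the zero-padded input at this output position is [11 6 5 / 4 7 8 / 1 4 6]. Elementwise product with the kernel and sum: 11·-1 + 6·1 + 5·-2 + 7·1 + 8·-2 + 4·2 + 6·1.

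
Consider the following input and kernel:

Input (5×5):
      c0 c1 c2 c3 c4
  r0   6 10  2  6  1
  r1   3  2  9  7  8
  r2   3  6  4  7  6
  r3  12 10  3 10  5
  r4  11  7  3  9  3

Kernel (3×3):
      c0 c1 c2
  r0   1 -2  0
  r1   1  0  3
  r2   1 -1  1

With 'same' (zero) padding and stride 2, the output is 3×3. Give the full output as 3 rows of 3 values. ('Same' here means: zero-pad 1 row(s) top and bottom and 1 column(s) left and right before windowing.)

29 28 5
10 28 3
-3 38 9

Output[0,0]: The receptive field on the zero-padded input at this output position is [0 0 0 / 0 6 10 / 0 3 2]. Elementwise product with the kernel and sum: 0·1 + 0·-2 + 0·1 + 10·3 + 0·1 + 3·-1 + 2·1.
Output[0,1]: The receptive field on the zero-padded input at this output position is [0 0 0 / 10 2 6 / 2 9 7]. Elementwise product with the kernel and sum: 0·1 + 0·-2 + 10·1 + 6·3 + 2·1 + 9·-1 + 7·1.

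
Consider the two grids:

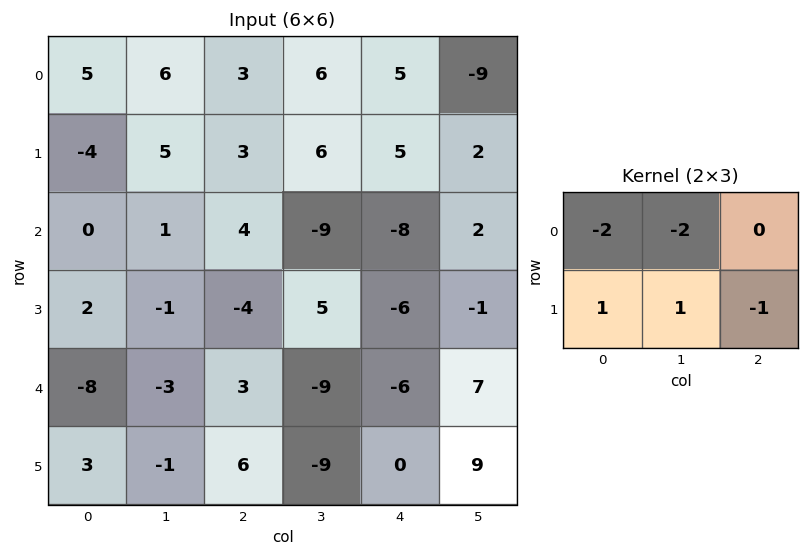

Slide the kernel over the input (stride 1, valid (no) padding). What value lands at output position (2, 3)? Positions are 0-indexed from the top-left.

The receptive field on the input at this output position is [-9 -8 2 / 5 -6 -1]. Elementwise product with the kernel and sum: -9·-2 + -8·-2 + 5·1 + -6·1 + -1·-1.

34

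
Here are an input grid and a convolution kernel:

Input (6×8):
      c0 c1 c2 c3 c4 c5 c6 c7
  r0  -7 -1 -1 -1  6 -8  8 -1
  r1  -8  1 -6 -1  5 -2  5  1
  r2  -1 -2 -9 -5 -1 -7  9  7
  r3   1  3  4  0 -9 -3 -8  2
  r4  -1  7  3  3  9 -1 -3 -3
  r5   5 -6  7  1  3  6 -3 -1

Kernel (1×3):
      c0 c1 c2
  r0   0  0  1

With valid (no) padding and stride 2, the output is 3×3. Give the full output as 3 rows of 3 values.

Output[0,0]: The receptive field on the input at this output position is [-7 -1 -1]. Elementwise product with the kernel and sum: -1·1.
Output[0,1]: The receptive field on the input at this output position is [-1 -1 6]. Elementwise product with the kernel and sum: 6·1.

-1 6 8
-9 -1 9
3 9 -3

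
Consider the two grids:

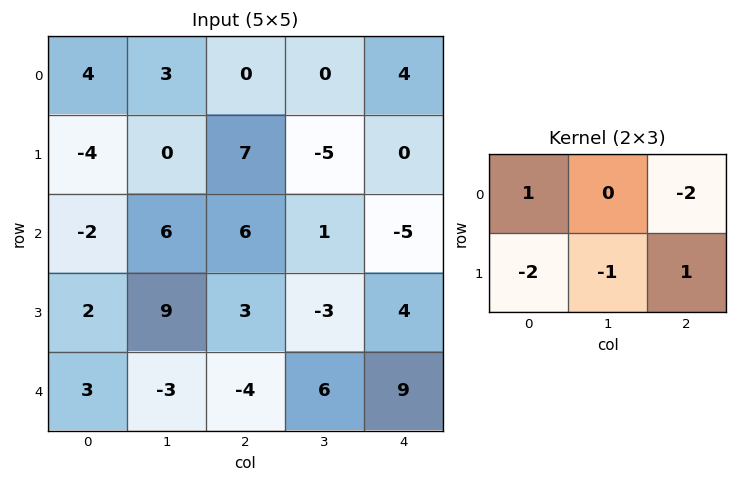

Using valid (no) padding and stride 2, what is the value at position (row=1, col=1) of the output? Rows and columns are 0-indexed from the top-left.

17

The receptive field on the input at this output position is [6 1 -5 / 3 -3 4]. Elementwise product with the kernel and sum: 6·1 + -5·-2 + 3·-2 + -3·-1 + 4·1.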